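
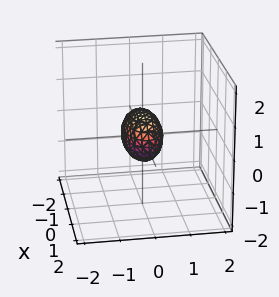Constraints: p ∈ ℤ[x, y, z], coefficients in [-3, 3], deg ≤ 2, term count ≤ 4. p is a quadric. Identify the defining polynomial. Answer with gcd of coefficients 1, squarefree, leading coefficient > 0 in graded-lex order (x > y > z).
x^2 + 3*y^2 + 2*z^2 - 1

1. The degree is 2 — a closed, bounded, convex surface; a quadric.
2. Symmetries: it's symmetric under z → −z, forcing even powers of z; mirror symmetry x ↦ −x ⇒ only even powers of x; it's symmetric under y → −y, forcing even powers of y.
3. From the axis intercepts and sections: the x-axis gridline crossings are at x ∈ {-1, 1}.
4. These observations pin down the coefficients.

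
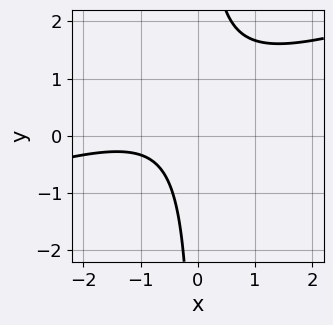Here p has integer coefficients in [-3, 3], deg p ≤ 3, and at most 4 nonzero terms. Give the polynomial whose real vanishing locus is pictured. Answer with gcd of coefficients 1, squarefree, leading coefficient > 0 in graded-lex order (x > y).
(a) Degree: a generic line meets the curve in up to 2 points, so deg p = 2.
(b) Observable constraints: no x-intercept at any integer in the box; the curve avoids every integer y-axis point in the box.
(c) Putting this together gives p.

x^2 - 3*x*y + 2*x + 2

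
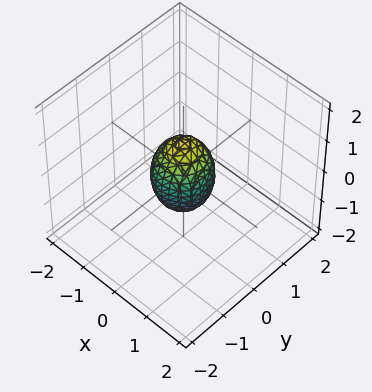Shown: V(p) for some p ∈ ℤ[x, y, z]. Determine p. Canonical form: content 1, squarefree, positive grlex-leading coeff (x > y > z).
2*x^2 + 2*y^2 + z^2 - 1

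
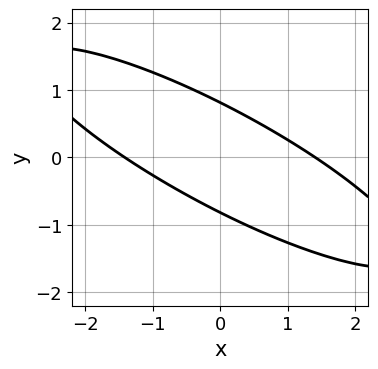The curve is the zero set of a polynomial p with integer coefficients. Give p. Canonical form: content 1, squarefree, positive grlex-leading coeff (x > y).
1. deg p = 2. No degree-1 curve has this shape.
2. The integer polynomial consistent with all of this is the stated p.

x^2 + 3*x*y + 3*y^2 - 2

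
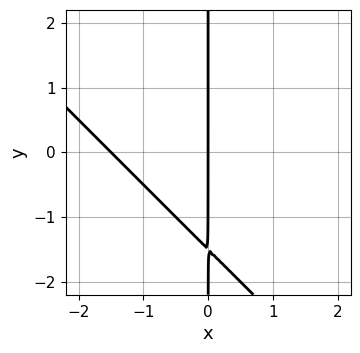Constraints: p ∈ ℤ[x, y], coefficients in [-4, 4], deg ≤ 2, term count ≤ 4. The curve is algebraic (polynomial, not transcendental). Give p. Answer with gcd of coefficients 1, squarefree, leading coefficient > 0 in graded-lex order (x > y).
(a) Degree: the shape is more complex than any degree-1 curve, so deg p = 2.
(b) Against the integer gridlines: every point of the y-axis in the box is on the curve; it meets the x-axis at x = 0 (among the integer gridlines).
(c) These observations pin down the coefficients.

2*x^2 + 2*x*y + 3*x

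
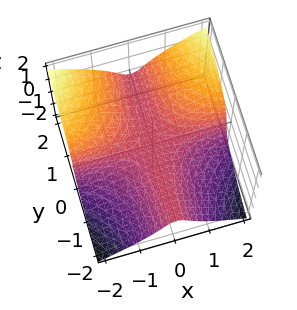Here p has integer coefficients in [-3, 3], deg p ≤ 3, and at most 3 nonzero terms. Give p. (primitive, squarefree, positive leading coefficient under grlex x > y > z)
First, deg p = 3.
Then, reading off the gridlines: every point of the x-axis in the box is on the surface; the visible y-axis segment lies entirely on the surface; it meets the z-axis at z = 0 (among the integer gridlines).
Finally, fitting integer coefficients to these (and the overall shape) gives p.

3*x^2*y - 3*z^3 - 2*z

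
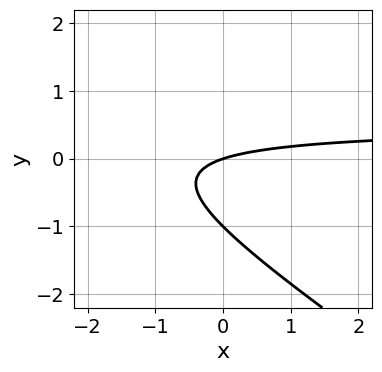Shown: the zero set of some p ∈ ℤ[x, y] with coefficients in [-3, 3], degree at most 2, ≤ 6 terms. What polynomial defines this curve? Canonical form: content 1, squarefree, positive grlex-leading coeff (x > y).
The degree is 2 — a generic line meets the curve in up to 2 points.
From the axis intercepts and sections: it crosses the x-axis at the gridline x = 0; among the integer gridlines, it crosses the y-axis at y ∈ {-1, 0}.
Solving for integer coefficients yields p as stated.

2*x*y + 3*y^2 - x + 3*y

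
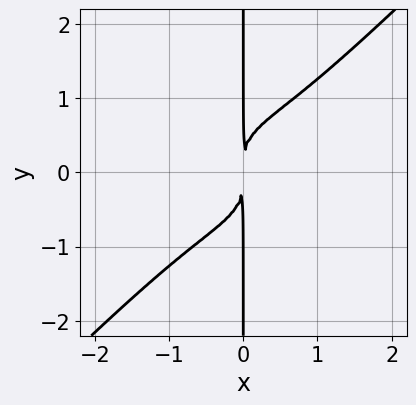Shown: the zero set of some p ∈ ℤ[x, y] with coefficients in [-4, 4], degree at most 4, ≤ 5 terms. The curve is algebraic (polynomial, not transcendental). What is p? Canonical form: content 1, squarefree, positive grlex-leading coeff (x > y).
x^4 - x*y^3 + x^2

First, degree: a generic line meets the curve in up to 4 points, so deg p = 4.
Next, from the visible intercepts: every point of the y-axis in the box is on the curve.
Finally, these observations pin down the coefficients.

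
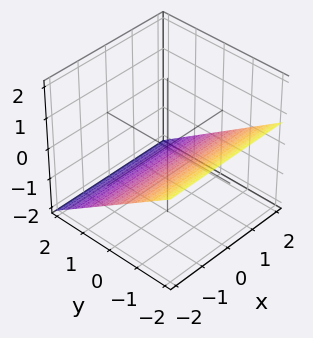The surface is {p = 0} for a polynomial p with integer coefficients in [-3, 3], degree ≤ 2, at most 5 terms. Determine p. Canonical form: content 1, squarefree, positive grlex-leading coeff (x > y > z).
(a) Degree: the surface is flat (a plane), so deg p = 1.
(b) Observable constraints: the surface avoids every integer x-axis point in the box; it crosses the y-axis at the gridline y = -1.
(c) Solving for integer coefficients yields p as stated.

2*y + 3*z + 2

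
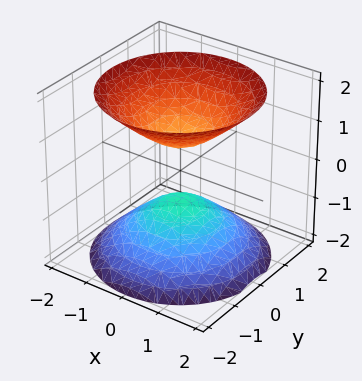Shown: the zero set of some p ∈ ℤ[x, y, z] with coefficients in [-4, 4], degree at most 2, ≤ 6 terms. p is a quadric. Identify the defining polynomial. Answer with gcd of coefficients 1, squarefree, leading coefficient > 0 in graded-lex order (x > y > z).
1. There are 2 components.
2. The degree is 2 — two sheets facing apart; a quadric.
3. By symmetry, the z-axis is an axis of rotation, so x and y enter only as x² + y²; it's symmetric under z → −z, forcing even powers of z.
4. From the visible intercepts: the surface avoids every integer y-axis point in the box; it misses every integer gridline on the x-axis.
5. These observations pin down the coefficients.

2*x^2 + 2*y^2 - 2*z^2 + 1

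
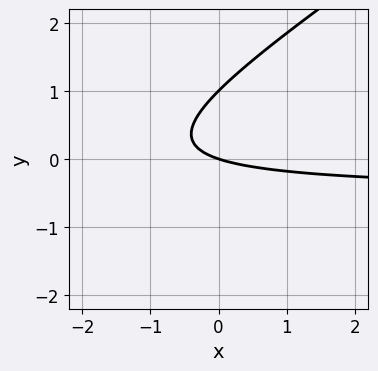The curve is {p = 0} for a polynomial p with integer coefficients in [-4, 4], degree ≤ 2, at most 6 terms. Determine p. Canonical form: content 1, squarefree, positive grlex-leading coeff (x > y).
2*x*y - 3*y^2 + x + 3*y

deg p = 2. A generic line meets the curve in up to 2 points.
From the visible intercepts: it crosses the x-axis at the gridline x = 0; the y-axis gridline crossings are at y ∈ {0, 1}.
These observations pin down the coefficients.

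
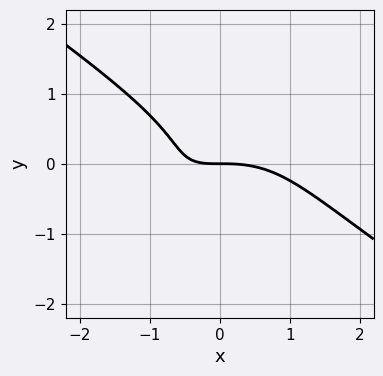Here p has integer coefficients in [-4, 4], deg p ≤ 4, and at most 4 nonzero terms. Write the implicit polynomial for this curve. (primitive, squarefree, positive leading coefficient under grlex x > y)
(a) Degree: the shape is more complex than any degree-2 curve, so deg p = 3.
(b) From the visible intercepts: it crosses the y-axis at the gridline y = 0; one x-axis crossing is at x = 0.
(c) Matching integer coefficients to the picture gives p.

x^3 + 3*y^3 + 2*x*y + 2*y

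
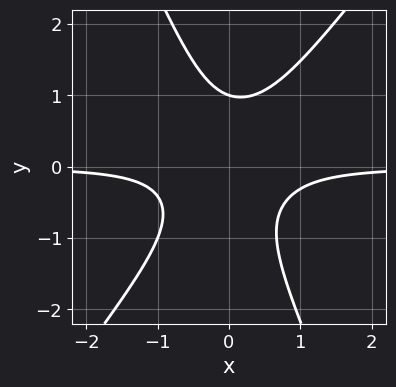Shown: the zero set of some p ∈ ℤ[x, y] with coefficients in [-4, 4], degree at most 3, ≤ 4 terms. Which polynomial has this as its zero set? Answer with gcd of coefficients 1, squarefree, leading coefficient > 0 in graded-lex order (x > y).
First, deg p = 3.
Next, observable constraints: it crosses the y-axis at the gridline y = 1; the curve avoids every integer x-axis point in the box.
Finally, the integer polynomial consistent with all of this is the stated p.

3*x^2*y - x*y^2 - y^3 + 1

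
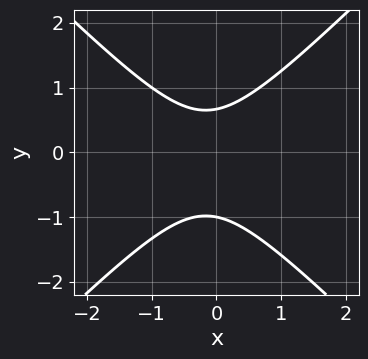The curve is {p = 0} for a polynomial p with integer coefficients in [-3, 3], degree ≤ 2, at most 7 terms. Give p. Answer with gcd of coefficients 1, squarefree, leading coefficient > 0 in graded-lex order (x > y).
Degree: no degree-1 curve has this shape, so deg p = 2.
From the visible intercepts: it misses every integer gridline on the x-axis; it meets the y-axis at y = -1 (among the integer gridlines).
Putting this together gives p.

3*x^2 - 3*y^2 + x - y + 2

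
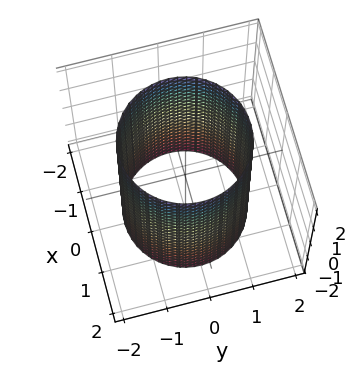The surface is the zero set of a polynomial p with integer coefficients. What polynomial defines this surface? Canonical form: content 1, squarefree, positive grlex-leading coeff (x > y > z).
(a) deg p = 2. Constant cross-section along one axis; a quadric.
(b) Symmetries: mirror symmetry z ↦ −z ⇒ only even powers of z; rotational symmetry about the z-axis ⇒ p depends on x, y only through x² + y².
(c) Against the integer gridlines: a circular section at z = 2 has radius between 1 and 2; no z-intercept at any integer in the box.
(d) Putting this together gives p.

x^2 + y^2 - 2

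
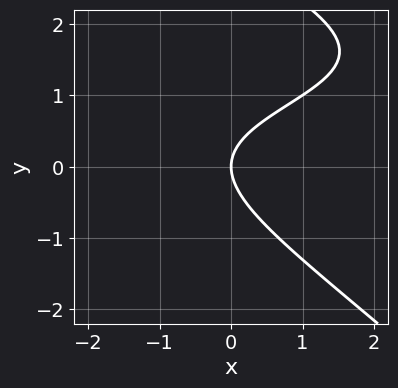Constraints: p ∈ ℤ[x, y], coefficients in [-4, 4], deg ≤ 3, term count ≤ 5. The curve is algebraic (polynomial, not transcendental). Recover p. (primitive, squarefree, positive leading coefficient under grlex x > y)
First, degree: a generic line meets the curve in up to 3 points, so deg p = 3.
Next, observable constraints: it crosses the x-axis at the gridline x = 0; it meets the y-axis at y = 0 (among the integer gridlines).
Finally, fitting integer coefficients to these (and the overall shape) gives p.

x*y^2 + y^3 - 2*x*y - 3*y^2 + 3*x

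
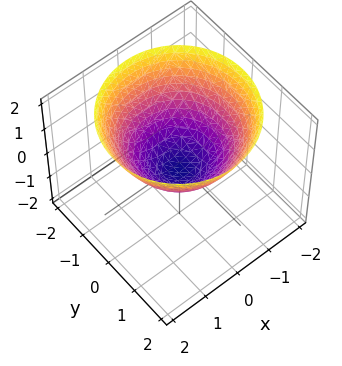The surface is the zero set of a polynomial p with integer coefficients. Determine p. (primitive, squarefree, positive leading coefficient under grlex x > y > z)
(a) Degree: the shape is more complex than any degree-1 surface, so deg p = 2.
(b) By symmetry, the z-axis is an axis of rotation, so x and y enter only as x² + y².
(c) Observable constraints: a circular section at z = 2 has radius between 1 and 2.
(d) The integer polynomial consistent with all of this is the stated p.

2*x^2 + 2*y^2 - 3*z - 1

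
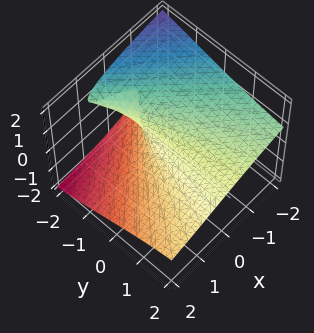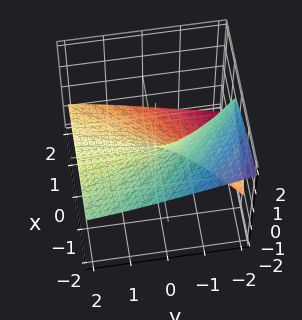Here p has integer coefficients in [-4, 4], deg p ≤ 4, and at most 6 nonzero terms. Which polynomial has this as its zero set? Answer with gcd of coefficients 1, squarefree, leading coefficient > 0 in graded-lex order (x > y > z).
Degree: no degree-2 surface has this shape, so deg p = 3.
Observable constraints: the visible y-axis segment lies entirely on the surface; one z-axis crossing is at z = 0.
Putting this together gives p.

2*z^3 + 3*y*z + z^2 + 3*x + 2*z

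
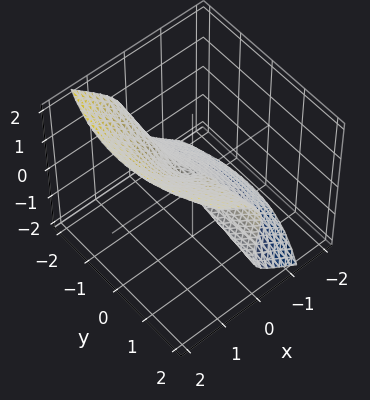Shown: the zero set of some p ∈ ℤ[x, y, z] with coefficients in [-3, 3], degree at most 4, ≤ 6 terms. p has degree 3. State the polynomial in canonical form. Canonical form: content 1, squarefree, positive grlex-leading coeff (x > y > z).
First, the degree is 3 — no degree-2 surface has this shape.
Next, checking where it meets the axes: it meets the z-axis at z = 0 (among the integer gridlines); the visible y-axis segment lies entirely on the surface; one x-axis crossing is at x = 0.
Finally, together with the visible shape, these determine p as stated.

3*x^3 + 2*x*y^2 - 2*z^3 + y*z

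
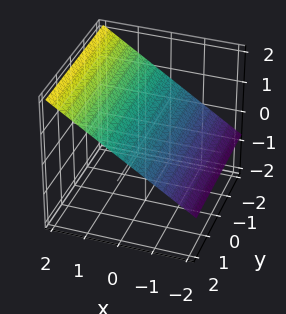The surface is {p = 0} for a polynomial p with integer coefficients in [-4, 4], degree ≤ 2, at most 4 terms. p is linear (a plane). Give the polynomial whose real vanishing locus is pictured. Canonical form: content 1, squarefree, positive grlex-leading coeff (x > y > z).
2*x - 3*z + 2

(a) The degree is 1 — the surface is flat (a plane).
(b) From the visible intercepts: it misses every integer gridline on the y-axis; it meets the x-axis at x = -1 (among the integer gridlines).
(c) Assembling these constraints gives the stated polynomial.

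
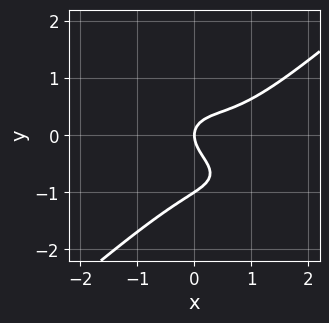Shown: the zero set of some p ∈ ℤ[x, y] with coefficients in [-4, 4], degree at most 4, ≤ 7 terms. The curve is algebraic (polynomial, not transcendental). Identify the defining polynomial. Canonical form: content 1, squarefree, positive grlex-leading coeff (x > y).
2*x^3 - 3*y^3 - 2*x^2 - 3*y^2 + 2*x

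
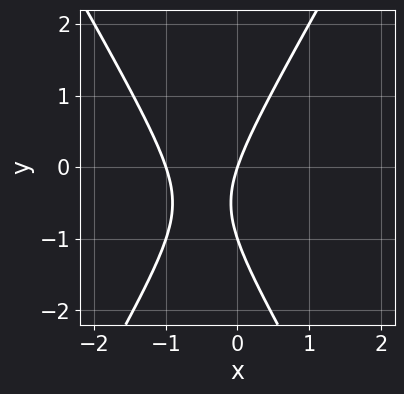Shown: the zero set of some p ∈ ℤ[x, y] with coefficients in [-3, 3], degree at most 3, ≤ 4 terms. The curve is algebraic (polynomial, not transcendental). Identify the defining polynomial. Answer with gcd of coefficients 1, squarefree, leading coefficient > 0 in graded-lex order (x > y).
3*x^2 - y^2 + 3*x - y

Degree: the shape is more complex than any degree-1 curve, so deg p = 2.
Checking where it meets the axes: the y-axis gridline crossings are at y ∈ {-1, 0}; among the integer gridlines, it crosses the x-axis at x ∈ {-1, 0}.
Putting this together gives p.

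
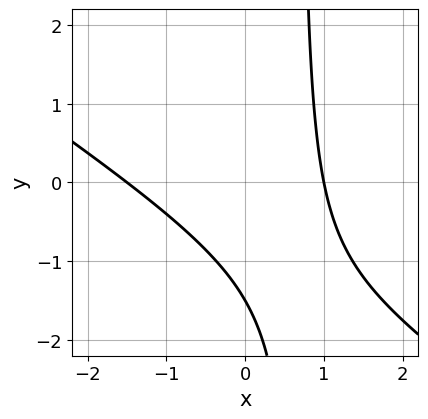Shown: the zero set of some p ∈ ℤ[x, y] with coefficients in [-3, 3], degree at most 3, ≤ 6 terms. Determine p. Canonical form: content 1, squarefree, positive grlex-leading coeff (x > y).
First, deg p = 2.
Next, from the visible intercepts: one x-axis crossing is at x = 1.
Finally, together with the visible shape, these determine p as stated.

2*x^2 + 3*x*y + x - 2*y - 3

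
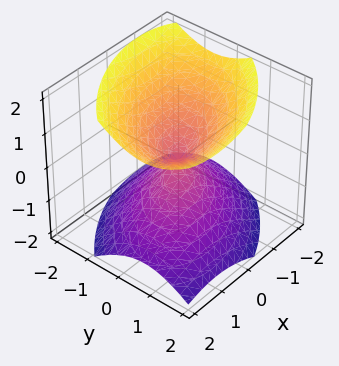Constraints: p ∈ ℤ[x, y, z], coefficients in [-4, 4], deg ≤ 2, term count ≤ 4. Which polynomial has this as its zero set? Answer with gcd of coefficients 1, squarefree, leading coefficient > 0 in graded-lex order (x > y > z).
(a) deg p = 2.
(b) Against the integer gridlines: it meets the x-axis at x = 0 (among the integer gridlines); it meets the z-axis at z = 0 (among the integer gridlines); it crosses the y-axis at the gridline y = 0.
(c) Assembling these constraints gives the stated polynomial.

2*x^2 - 2*x*y + 3*y^2 - 3*z^2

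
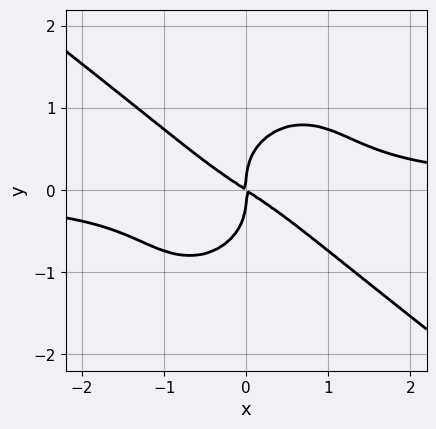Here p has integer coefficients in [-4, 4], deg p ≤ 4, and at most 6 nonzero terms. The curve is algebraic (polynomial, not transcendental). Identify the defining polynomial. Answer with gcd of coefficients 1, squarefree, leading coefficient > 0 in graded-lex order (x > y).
3*x^3*y + 2*x^2*y^2 + 3*y^4 - 2*x^2 - 3*x*y

First, degree: a generic line meets the curve in up to 4 points, so deg p = 4.
Then, against the integer gridlines: it crosses the x-axis at the gridline x = 0; it crosses the y-axis at the gridline y = 0.
Finally, fitting integer coefficients to these (and the overall shape) gives p.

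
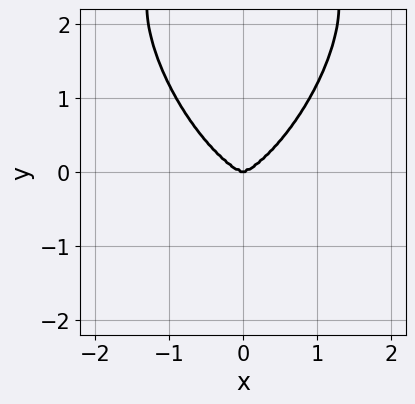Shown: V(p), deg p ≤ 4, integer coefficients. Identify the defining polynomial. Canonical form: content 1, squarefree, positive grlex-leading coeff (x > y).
3*x^4 + y^4 - 3*y^3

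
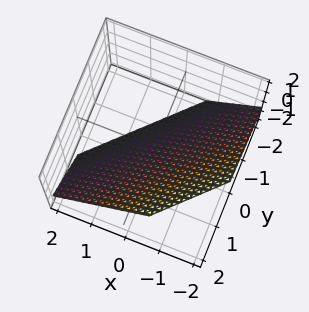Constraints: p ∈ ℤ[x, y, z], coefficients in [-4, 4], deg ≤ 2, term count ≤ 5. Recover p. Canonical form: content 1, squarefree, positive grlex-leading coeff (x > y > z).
3*x - 3*y + 3*z + 2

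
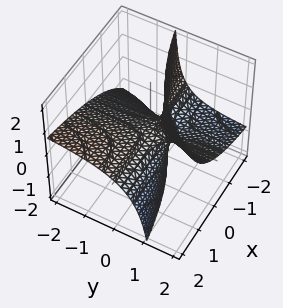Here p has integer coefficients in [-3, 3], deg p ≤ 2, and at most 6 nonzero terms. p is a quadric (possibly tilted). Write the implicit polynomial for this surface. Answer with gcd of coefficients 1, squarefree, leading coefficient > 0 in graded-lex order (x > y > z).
x*y + x*z - 2*y*z + z

1. Degree: the shape is more complex than any degree-1 surface, so deg p = 2.
2. From the visible intercepts: the visible y-axis segment lies entirely on the surface; it meets the z-axis at z = 0 (among the integer gridlines).
3. Solving for integer coefficients yields p as stated. Check: (-1, 0, 0) on the x-axis lies on the surface, and p(-1, 0, 0) = 0. ✓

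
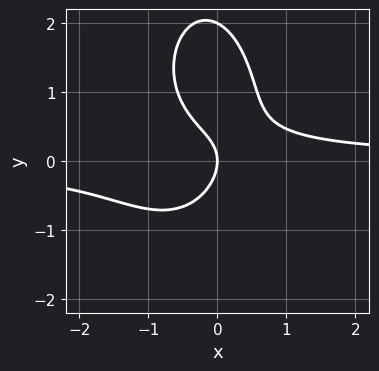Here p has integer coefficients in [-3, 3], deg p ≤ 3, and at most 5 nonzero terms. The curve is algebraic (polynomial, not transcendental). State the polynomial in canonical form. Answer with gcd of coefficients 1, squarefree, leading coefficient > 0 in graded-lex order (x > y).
First, deg p = 3.
Next, observable constraints: it crosses the x-axis at the gridline x = 0; among the integer gridlines, it crosses the y-axis at y ∈ {0, 2}.
Finally, solving for integer coefficients yields p as stated.

3*x^2*y + y^3 + 2*x*y - 2*y^2 - 2*x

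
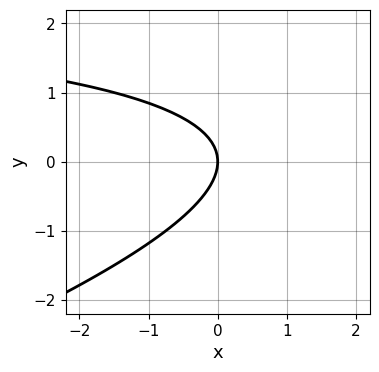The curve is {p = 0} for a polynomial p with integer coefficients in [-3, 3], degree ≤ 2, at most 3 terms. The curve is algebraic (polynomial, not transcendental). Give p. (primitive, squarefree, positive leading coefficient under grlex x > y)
x*y - 3*y^2 - 3*x

(a) The degree is 2 — no degree-1 curve has this shape.
(b) From the axis intercepts and sections: one x-axis crossing is at x = 0; it meets the y-axis at y = 0 (among the integer gridlines).
(c) The integer polynomial consistent with all of this is the stated p.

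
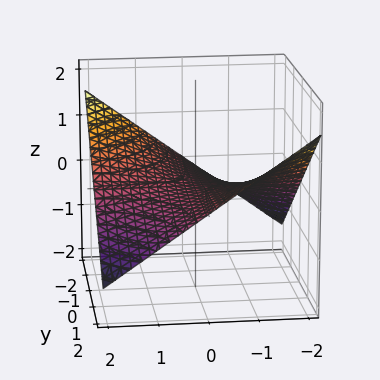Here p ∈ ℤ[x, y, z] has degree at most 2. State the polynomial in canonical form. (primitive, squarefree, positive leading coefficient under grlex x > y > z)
First, degree: a hyperbolic paraboloid; a quadric, so deg p = 2.
Next, reading off the gridlines: every point of the x-axis in the box is on the surface; every point of the y-axis in the box is on the surface; it meets the z-axis at z = 0 (among the integer gridlines).
Finally, these observations pin down the coefficients.

x*y + 3*z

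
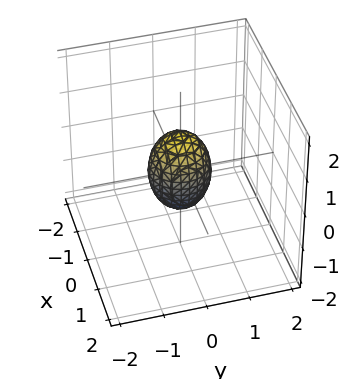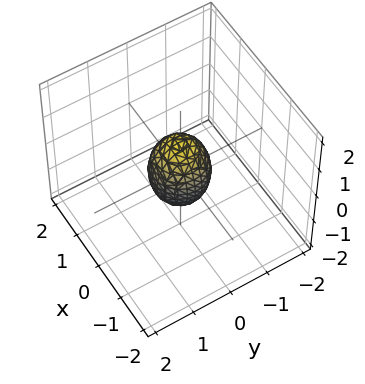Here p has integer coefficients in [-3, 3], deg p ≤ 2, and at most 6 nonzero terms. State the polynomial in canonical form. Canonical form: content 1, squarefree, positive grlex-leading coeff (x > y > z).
(a) Degree: a closed, bounded, convex surface; a quadric, so deg p = 2.
(b) Symmetries: it's symmetric under z → −z, forcing even powers of z; the z-axis is an axis of rotation, so x and y enter only as x² + y².
(c) Reading off the gridlines: among the integer gridlines, it crosses the z-axis at z ∈ {-1, 1}; a circular section at z = 0 has radius between 0 and 1.
(d) The integer polynomial consistent with all of this is the stated p.

2*x^2 + 2*y^2 + z^2 - 1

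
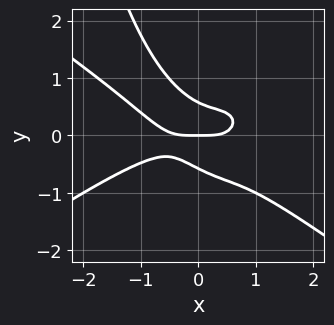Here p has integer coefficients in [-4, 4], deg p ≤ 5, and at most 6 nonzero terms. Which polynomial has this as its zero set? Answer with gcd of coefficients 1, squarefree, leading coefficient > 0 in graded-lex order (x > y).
1. deg p = 4.
2. Reading off the gridlines: one x-axis crossing is at x = 0; it crosses the y-axis at the gridline y = 0.
3. These observations pin down the coefficients.

x^4 - 2*x^2*y^2 + 3*x*y^2 + 3*y^3 - y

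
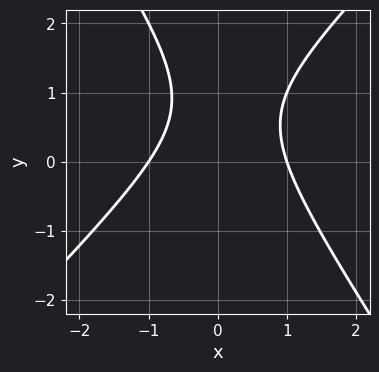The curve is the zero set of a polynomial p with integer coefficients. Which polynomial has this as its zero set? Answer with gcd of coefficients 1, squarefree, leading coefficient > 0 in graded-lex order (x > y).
1. Degree: no degree-1 curve has this shape, so deg p = 2.
2. Observable constraints: it misses every integer gridline on the y-axis; the x-axis gridline crossings are at x ∈ {-1, 1}.
3. Putting this together gives p.

3*x^2 - x*y - 2*y^2 + 3*y - 3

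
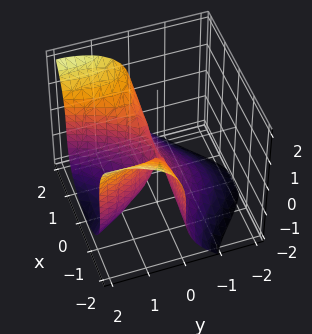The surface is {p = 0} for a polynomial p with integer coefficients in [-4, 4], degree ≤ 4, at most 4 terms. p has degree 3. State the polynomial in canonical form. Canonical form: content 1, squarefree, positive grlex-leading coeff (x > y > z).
1. The degree is 3 — no degree-2 surface has this shape.
2. Against the integer gridlines: the visible x-axis segment lies entirely on the surface; one y-axis crossing is at y = 0; it crosses the z-axis at the gridline z = 0.
3. Assembling these constraints gives the stated polynomial.

2*x^2*y - z^3 - 2*y^2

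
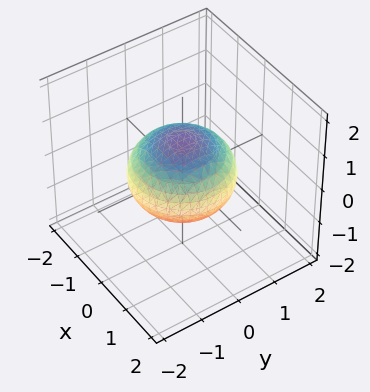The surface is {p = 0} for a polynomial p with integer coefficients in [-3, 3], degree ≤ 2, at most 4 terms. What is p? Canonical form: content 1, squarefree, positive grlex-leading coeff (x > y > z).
2*x^2 + 2*y^2 + 3*z^2 - 3

First, the degree is 2 — bounded and convex; a quadric.
Then, by symmetry, every cross-section ⟂ z is a circle, so x, y appear only via x² + y²; it's symmetric under z → −z, forcing even powers of z.
Next, against the integer gridlines: a circular section at z = 0 has radius between 1 and 2; the z-axis gridline crossings are at z ∈ {-1, 1}.
Finally, assembling these constraints gives the stated polynomial.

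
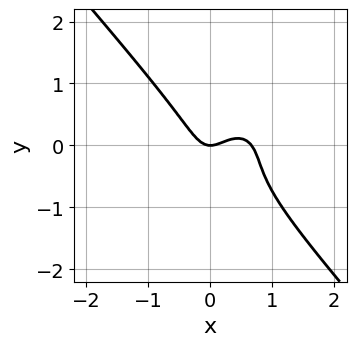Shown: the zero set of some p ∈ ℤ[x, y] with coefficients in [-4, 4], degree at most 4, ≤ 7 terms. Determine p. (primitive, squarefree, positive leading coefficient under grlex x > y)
First, deg p = 3. The shape is more complex than any degree-2 curve.
Then, observable constraints: one x-axis crossing is at x = 0; it meets the y-axis at y = 0 (among the integer gridlines).
Finally, fitting integer coefficients to these (and the overall shape) gives p.

3*x^3 + 2*y^3 - 2*x^2 + y^2 + y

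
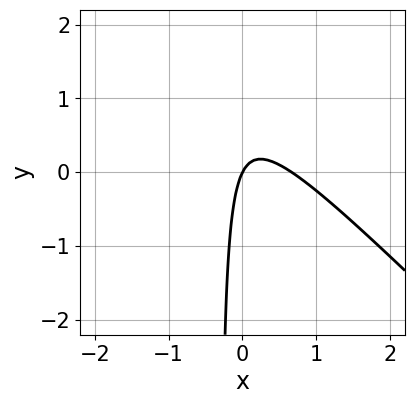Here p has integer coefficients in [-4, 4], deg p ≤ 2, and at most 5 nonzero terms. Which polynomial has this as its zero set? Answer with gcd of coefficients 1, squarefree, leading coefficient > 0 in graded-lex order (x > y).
3*x^2 + 3*x*y - 2*x + y

The degree is 2 — no degree-1 curve has this shape.
From the visible intercepts: it meets the x-axis at x = 0 (among the integer gridlines); it crosses the y-axis at the gridline y = 0.
Putting this together gives p.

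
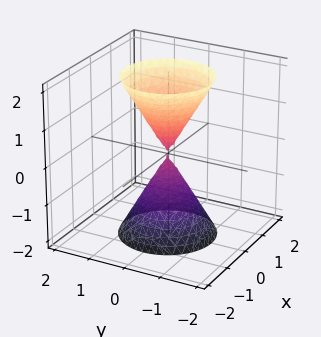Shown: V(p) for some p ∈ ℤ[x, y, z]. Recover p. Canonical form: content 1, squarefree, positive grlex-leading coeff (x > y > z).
First, there are 2 components.
Next, deg p = 2.
Next, symmetries: it's symmetric under z → −z, forcing even powers of z; rotational symmetry about the z-axis ⇒ p depends on x, y only through x² + y².
Next, checking where it meets the axes: it meets the x-axis at x = 0 (among the integer gridlines); it meets the y-axis at y = 0 (among the integer gridlines); a circular section at z = -2 has radius between 1 and 2.
Finally, these observations pin down the coefficients.

3*x^2 + 3*y^2 - z^2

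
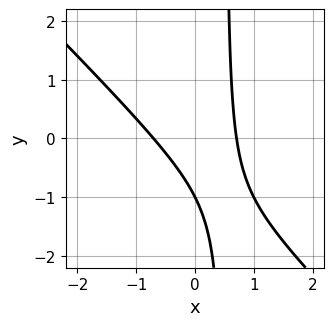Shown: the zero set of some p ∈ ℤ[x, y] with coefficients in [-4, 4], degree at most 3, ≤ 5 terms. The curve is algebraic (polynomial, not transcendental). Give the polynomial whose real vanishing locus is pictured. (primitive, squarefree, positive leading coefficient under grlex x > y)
2*x^2 + 2*x*y - y - 1

The degree is 2 — no degree-1 curve has this shape.
From the visible intercepts: it crosses the y-axis at the gridline y = -1.
The integer polynomial consistent with all of this is the stated p.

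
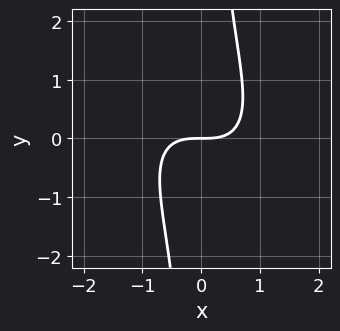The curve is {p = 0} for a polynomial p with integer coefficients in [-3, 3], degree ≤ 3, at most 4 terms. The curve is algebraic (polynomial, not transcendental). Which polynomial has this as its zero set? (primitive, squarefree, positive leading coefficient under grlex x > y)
2*x^3 + 2*x^2*y + 2*x*y^2 - 3*y

1. deg p = 3. No degree-2 curve has this shape.
2. From the axis intercepts and sections: it crosses the y-axis at the gridline y = 0; one x-axis crossing is at x = 0.
3. The integer polynomial consistent with all of this is the stated p.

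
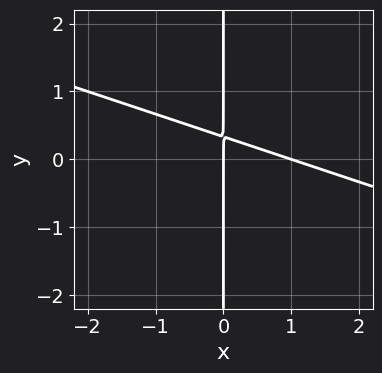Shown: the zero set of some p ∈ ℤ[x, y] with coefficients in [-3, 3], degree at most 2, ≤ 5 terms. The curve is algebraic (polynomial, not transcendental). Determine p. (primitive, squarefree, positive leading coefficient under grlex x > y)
x^2 + 3*x*y - x

(a) deg p = 2. The shape is more complex than any degree-1 curve.
(b) Against the integer gridlines: among the integer gridlines, it crosses the x-axis at x ∈ {0, 1}; every point of the y-axis in the box is on the curve.
(c) Putting this together gives p.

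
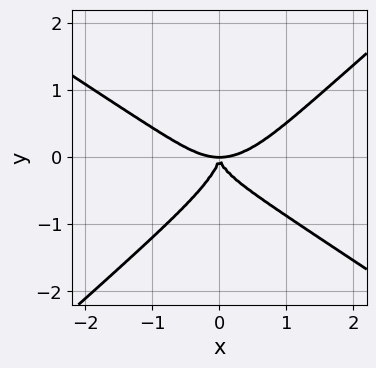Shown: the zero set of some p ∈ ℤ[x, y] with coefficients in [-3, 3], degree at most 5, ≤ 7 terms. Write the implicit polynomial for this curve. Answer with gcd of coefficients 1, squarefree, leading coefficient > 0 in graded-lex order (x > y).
First, the degree is 4 — a generic line meets the curve in up to 4 points.
Next, from the axis intercepts and sections: it meets the x-axis at x = 0 (among the integer gridlines); it crosses the y-axis at the gridline y = 0.
Finally, assembling these constraints gives the stated polynomial.

2*x^4 - 2*x^2*y^2 + 2*x*y^3 - 3*y^4 - 3*x^2*y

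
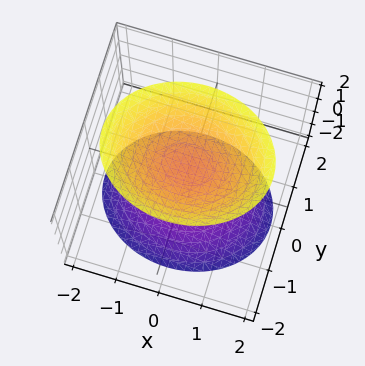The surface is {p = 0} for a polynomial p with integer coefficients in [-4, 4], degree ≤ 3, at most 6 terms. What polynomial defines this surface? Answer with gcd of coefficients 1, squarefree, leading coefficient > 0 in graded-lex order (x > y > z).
2*x^2 + 3*y^2 - 2*z^2 + 2

The picture has 2 separate pieces. They look like related sheets of one shape, so recover p as a whole.
deg p = 2. Two separate bowl-shaped sheets opening away from each other; a quadric.
Symmetries: the x ↦ −x reflection is a symmetry, so x appears only in even powers; it's symmetric under y → −y, forcing even powers of y; it's symmetric under z → −z, forcing even powers of z.
From the visible intercepts: the z-axis gridline crossings are at z ∈ {-1, 1}; no y-intercept at any integer in the box; no x-intercept at any integer in the box.
Fitting integer coefficients to these (and the overall shape) gives p.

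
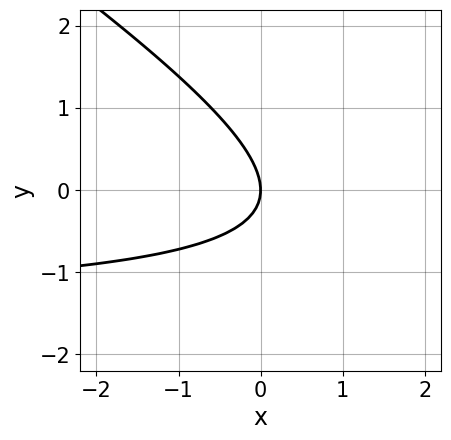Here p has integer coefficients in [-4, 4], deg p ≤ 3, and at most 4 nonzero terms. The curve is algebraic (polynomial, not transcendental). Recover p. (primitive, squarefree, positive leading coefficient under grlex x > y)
2*x*y + 3*y^2 + 3*x

First, degree: a generic line meets the curve in up to 2 points, so deg p = 2.
Then, from the visible intercepts: it crosses the x-axis at the gridline x = 0; it crosses the y-axis at the gridline y = 0.
Finally, putting this together gives p.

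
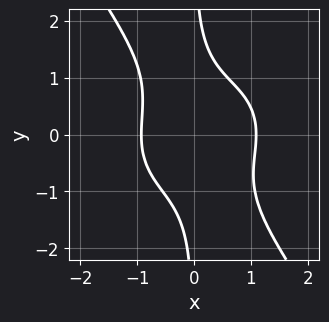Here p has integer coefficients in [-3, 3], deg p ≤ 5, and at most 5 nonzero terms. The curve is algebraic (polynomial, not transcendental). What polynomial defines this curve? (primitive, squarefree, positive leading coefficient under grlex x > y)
First, the degree is 4 — no degree-3 curve has this shape.
Next, from the visible intercepts: the curve avoids every integer y-axis point in the box.
Finally, together with the visible shape, these determine p as stated.

3*x^4 + 3*x^2*y^2 + 3*x*y^3 - x^3 - 3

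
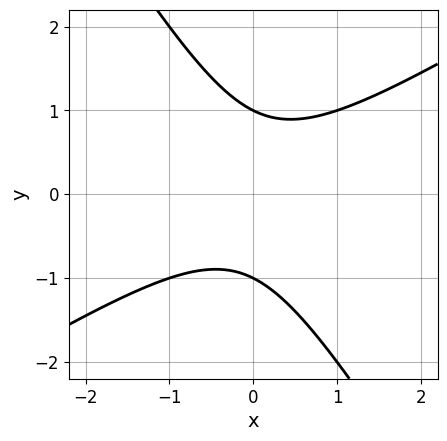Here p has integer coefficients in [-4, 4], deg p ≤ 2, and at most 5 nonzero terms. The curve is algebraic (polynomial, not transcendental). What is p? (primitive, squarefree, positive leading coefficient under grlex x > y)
x^2 - x*y - y^2 + 1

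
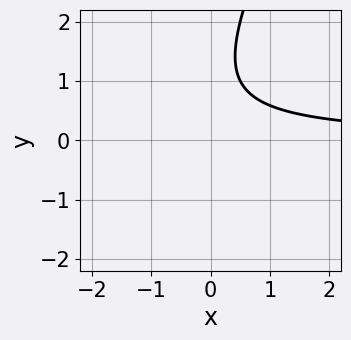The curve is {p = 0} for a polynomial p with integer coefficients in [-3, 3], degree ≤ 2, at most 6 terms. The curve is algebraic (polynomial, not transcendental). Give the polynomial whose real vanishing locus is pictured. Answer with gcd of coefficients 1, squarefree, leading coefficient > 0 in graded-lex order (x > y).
2*x*y - y^2 + 2*y - 2

(a) The degree is 2 — no degree-1 curve has this shape.
(b) Observable constraints: it misses every integer gridline on the y-axis; no x-intercept at any integer in the box.
(c) These observations pin down the coefficients.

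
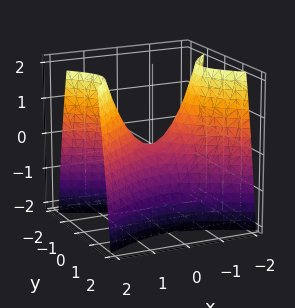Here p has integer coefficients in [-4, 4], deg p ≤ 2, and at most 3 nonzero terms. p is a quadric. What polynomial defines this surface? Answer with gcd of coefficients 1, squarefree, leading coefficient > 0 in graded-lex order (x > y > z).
x^2 - 2*y^2 - z

First, deg p = 2. A hyperbolic paraboloid; a quadric.
Next, symmetries: mirror symmetry x ↦ −x ⇒ only even powers of x; it's symmetric under y → −y, forcing even powers of y.
Next, checking where it meets the axes: one z-axis crossing is at z = 0; one x-axis crossing is at x = 0; it crosses the y-axis at the gridline y = 0.
Finally, solving for integer coefficients yields p as stated.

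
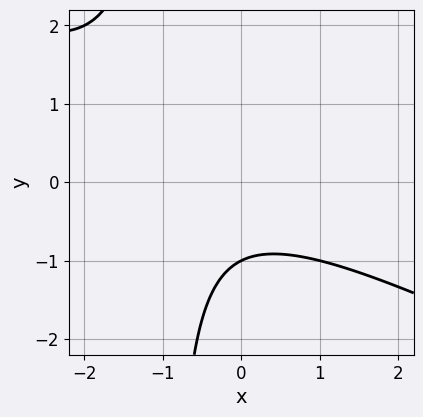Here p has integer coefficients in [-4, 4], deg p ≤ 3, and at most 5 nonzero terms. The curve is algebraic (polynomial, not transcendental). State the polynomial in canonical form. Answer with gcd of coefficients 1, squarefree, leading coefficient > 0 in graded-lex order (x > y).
x^2 + 2*x*y + x + 2*y + 2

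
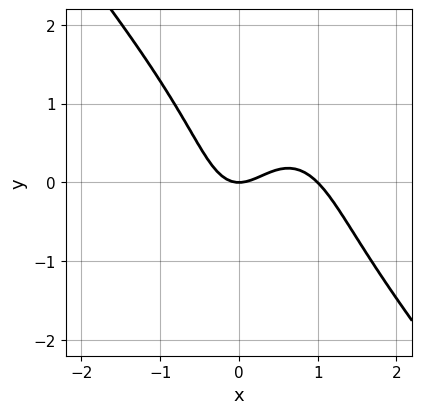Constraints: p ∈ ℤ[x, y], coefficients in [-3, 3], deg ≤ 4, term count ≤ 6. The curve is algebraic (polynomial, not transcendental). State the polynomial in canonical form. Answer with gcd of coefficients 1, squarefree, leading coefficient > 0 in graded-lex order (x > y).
deg p = 3. A generic line meets the curve in up to 3 points.
Against the integer gridlines: one y-axis crossing is at y = 0; among the integer gridlines, it crosses the x-axis at x ∈ {0, 1}.
Assembling these constraints gives the stated polynomial.

3*x^3 + x^2*y + y^3 - 3*x^2 + 2*y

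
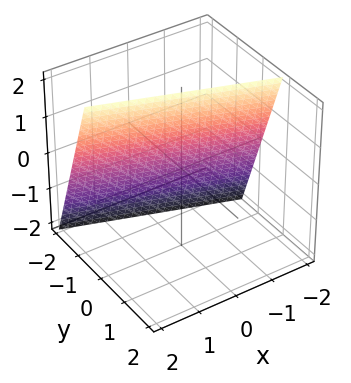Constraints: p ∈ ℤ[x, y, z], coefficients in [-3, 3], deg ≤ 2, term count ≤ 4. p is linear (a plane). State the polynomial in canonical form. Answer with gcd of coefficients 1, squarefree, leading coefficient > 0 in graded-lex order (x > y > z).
x + 3*y - z + 2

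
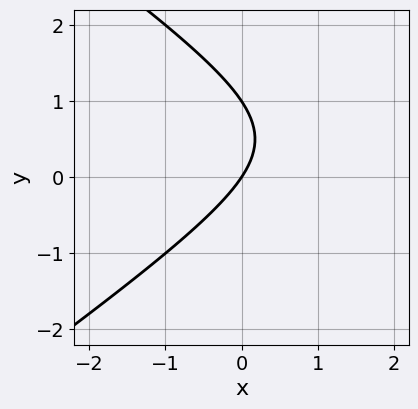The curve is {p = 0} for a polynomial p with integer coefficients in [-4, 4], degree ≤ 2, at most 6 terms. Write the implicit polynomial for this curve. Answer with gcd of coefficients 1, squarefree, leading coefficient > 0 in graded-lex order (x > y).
x^2 - 2*y^2 - 3*x + 2*y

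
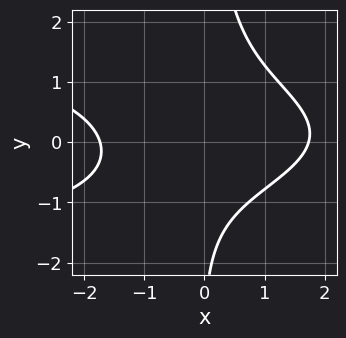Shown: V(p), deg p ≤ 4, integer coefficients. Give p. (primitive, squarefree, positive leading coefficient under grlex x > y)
Degree: the shape is more complex than any degree-2 curve, so deg p = 3.
Checking where it meets the axes: it misses every integer gridline on the y-axis.
Fitting integer coefficients to these (and the overall shape) gives p.

2*x*y^2 + x^2 - y - 3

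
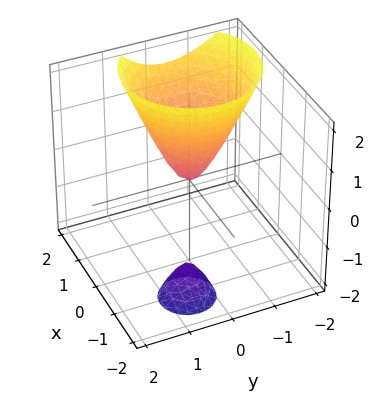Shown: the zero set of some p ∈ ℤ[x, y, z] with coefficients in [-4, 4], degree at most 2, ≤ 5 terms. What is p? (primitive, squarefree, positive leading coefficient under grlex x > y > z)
First, I count 2 distinct pieces. They look like related sheets of one shape, so recover p as a whole.
Then, degree: a generic line meets the surface in up to 2 points, so deg p = 2.
Then, reading off the gridlines: one z-axis crossing is at z = 0; one x-axis crossing is at x = 0; it crosses the y-axis at the gridline y = 0.
Finally, matching integer coefficients to the picture gives p.

2*x^2 - 2*x*z + 2*y^2 + y*z - z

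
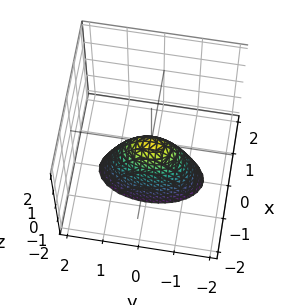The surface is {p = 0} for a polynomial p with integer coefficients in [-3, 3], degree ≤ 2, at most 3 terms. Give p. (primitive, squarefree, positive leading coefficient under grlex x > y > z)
3*x^2 + y^2 + z

deg p = 2.
Symmetries: mirror symmetry x ↦ −x ⇒ only even powers of x; the y ↦ −y reflection is a symmetry, so y appears only in even powers.
From the visible intercepts: one x-axis crossing is at x = 0; one y-axis crossing is at y = 0.
Together with the visible shape, these determine p as stated.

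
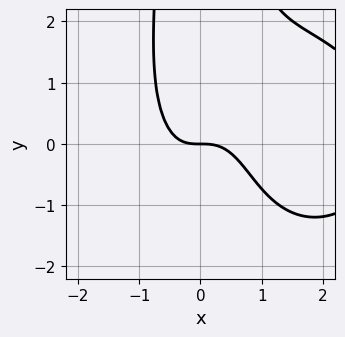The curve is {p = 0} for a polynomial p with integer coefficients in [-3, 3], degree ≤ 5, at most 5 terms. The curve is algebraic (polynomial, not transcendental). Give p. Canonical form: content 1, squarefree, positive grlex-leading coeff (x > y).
x^4 + x^2*y^2 - 3*x^3 - 2*y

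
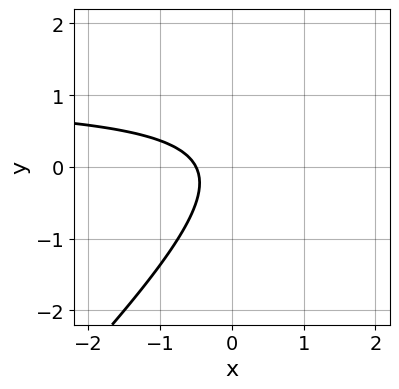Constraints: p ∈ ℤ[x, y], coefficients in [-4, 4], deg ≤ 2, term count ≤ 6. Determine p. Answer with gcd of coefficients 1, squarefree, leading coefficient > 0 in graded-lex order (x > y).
2*x*y - 2*y^2 - 2*x - 1

(a) deg p = 2.
(b) Against the integer gridlines: no y-intercept at any integer in the box.
(c) Solving for integer coefficients yields p as stated.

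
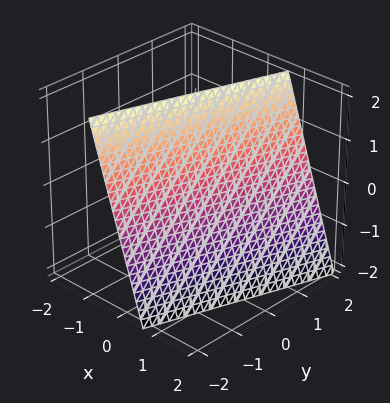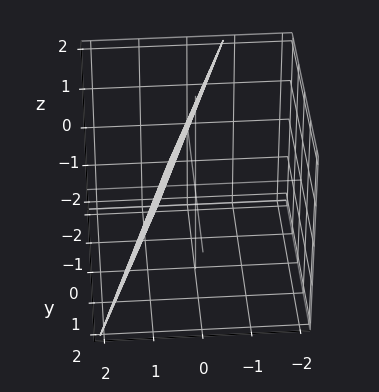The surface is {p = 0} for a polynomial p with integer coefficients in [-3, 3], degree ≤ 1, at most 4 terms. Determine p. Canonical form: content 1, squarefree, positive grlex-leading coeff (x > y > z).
3*x - y + z - 2

The degree is 1 — every cross-section is a straight line — this is a plane.
From the axis intercepts and sections: one z-axis crossing is at z = 2; it meets the y-axis at y = -2 (among the integer gridlines).
Matching integer coefficients to the picture gives p.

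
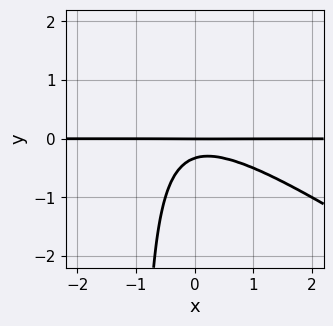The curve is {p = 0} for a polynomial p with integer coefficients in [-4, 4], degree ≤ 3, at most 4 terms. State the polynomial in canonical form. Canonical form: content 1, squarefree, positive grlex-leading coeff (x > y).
2*x^2*y + 3*x*y^2 + 3*y^2 + y

1. Degree: a generic line meets the curve in up to 3 points, so deg p = 3.
2. From the visible intercepts: the visible x-axis segment lies entirely on the curve; one y-axis crossing is at y = 0.
3. Assembling these constraints gives the stated polynomial.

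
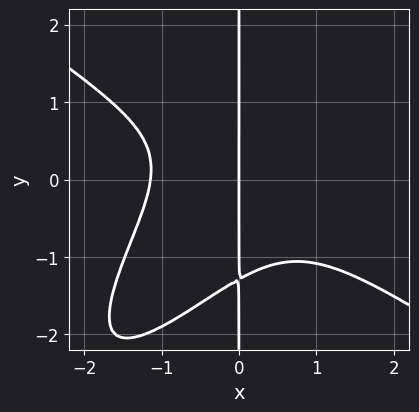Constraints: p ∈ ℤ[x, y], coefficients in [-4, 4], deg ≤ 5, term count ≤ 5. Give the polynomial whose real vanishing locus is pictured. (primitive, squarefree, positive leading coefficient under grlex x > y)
2*x^4 - 3*x^2*y^2 + 2*x*y^3 - x*y + 3*x

The degree is 4 — no degree-3 curve has this shape.
Observable constraints: every point of the y-axis in the box is on the curve; one x-axis crossing is at x = 0.
Solving for integer coefficients yields p as stated.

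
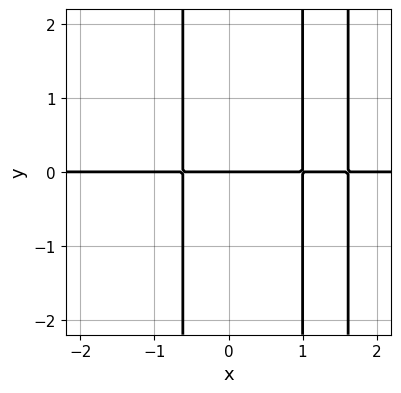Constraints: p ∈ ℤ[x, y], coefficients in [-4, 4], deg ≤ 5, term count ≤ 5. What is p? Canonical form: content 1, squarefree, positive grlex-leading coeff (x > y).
First, deg p = 4. A generic line meets the curve in up to 4 points.
Then, from the axis intercepts and sections: it crosses the y-axis at the gridline y = 0; every point of the x-axis in the box is on the curve.
Finally, fitting integer coefficients to these (and the overall shape) gives p.

x^3*y - 2*x^2*y + y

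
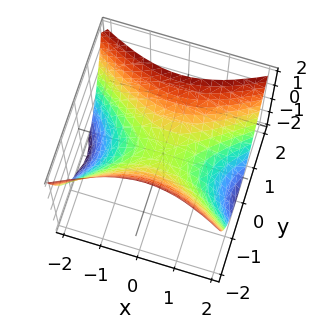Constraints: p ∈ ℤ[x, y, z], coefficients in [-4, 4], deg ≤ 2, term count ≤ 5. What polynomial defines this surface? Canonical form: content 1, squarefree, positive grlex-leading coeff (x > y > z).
x^2 - 2*y^2 + 2*z

First, degree: a saddle surface; a quadric, so deg p = 2.
Then, symmetries: it's symmetric under y → −y, forcing even powers of y; mirror symmetry x ↦ −x ⇒ only even powers of x.
Then, from the visible intercepts: one z-axis crossing is at z = 0; it crosses the y-axis at the gridline y = 0; it meets the x-axis at x = 0 (among the integer gridlines).
Finally, assembling these constraints gives the stated polynomial.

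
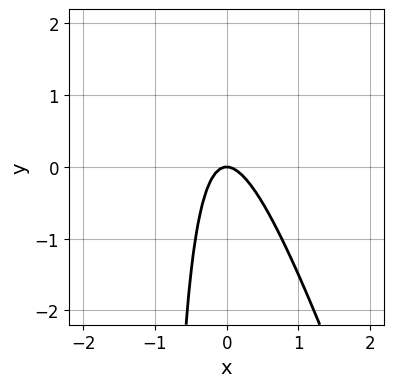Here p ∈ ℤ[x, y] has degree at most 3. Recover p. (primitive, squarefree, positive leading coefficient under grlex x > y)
The degree is 2 — no degree-1 curve has this shape.
Against the integer gridlines: it crosses the y-axis at the gridline y = 0; it crosses the x-axis at the gridline x = 0.
Together with the visible shape, these determine p as stated.

3*x^2 + x*y + y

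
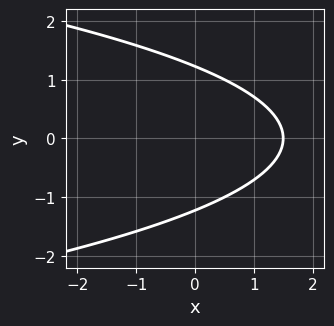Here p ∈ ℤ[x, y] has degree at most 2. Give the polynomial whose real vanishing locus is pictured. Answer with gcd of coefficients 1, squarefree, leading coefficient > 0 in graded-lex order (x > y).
2*y^2 + 2*x - 3

(a) deg p = 2. No degree-1 curve has this shape.
(b) Symmetries: the y ↦ −y reflection is a symmetry, so y appears only in even powers.
(c) Fitting integer coefficients to these (and the overall shape) gives p.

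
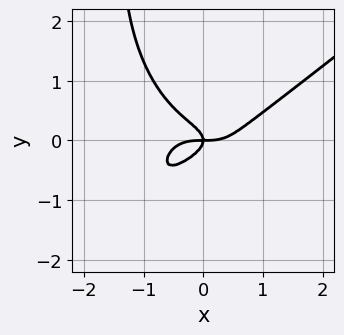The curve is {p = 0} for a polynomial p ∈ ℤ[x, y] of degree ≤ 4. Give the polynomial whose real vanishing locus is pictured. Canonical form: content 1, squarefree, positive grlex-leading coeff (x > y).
x^4 - 2*x*y^3 - 3*y^3 - x*y

(a) The degree is 4 — the shape is more complex than any degree-3 curve.
(b) From the visible intercepts: it meets the x-axis at x = 0 (among the integer gridlines); it crosses the y-axis at the gridline y = 0.
(c) Together with the visible shape, these determine p as stated.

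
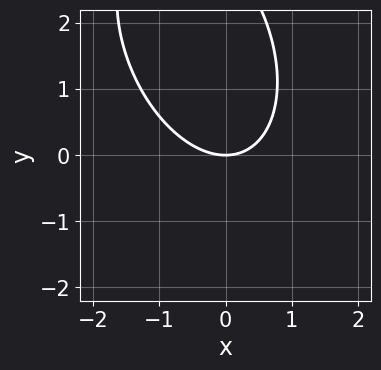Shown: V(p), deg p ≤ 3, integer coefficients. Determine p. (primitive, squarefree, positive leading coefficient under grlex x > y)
First, the degree is 2 — a generic line meets the curve in up to 2 points.
Then, against the integer gridlines: one y-axis crossing is at y = 0; it meets the x-axis at x = 0 (among the integer gridlines).
Finally, together with the visible shape, these determine p as stated.

2*x^2 + x*y + y^2 - 3*y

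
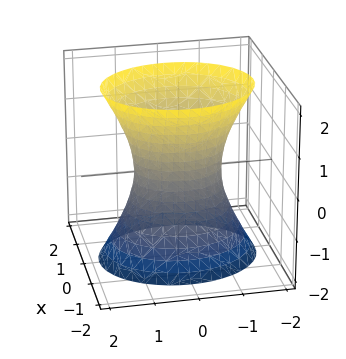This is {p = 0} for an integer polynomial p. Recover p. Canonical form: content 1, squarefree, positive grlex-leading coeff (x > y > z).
1. Degree: an hourglass — one-sheet hyperboloid; a quadric, so deg p = 2.
2. Symmetries: the y ↦ −y reflection is a symmetry, so y appears only in even powers; the x ↦ −x reflection is a symmetry, so x appears only in even powers; mirror symmetry z ↦ −z ⇒ only even powers of z.
3. Checking where it meets the axes: among the integer gridlines, it crosses the y-axis at y ∈ {-1, 1}; it misses every integer gridline on the z-axis.
4. Putting this together gives p.

3*x^2 + 2*y^2 - z^2 - 2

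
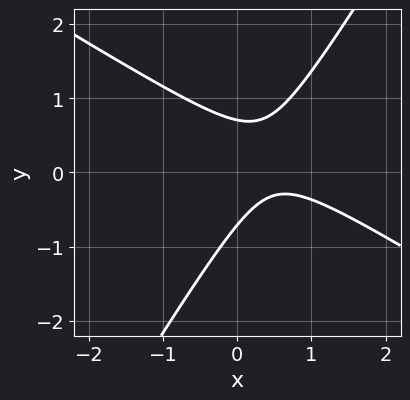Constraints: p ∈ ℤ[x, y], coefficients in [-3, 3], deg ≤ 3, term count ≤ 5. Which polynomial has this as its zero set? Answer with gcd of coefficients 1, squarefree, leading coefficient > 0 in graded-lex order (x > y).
Degree: a generic line meets the curve in up to 2 points, so deg p = 2.
Against the integer gridlines: it misses every integer gridline on the x-axis.
Solving for integer coefficients yields p as stated.

2*x^2 + 2*x*y - 2*y^2 - 2*x + 1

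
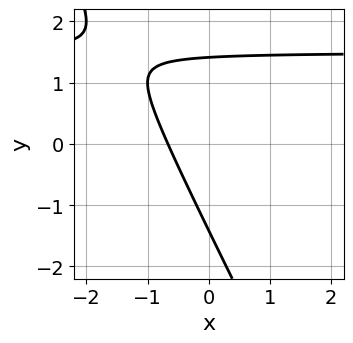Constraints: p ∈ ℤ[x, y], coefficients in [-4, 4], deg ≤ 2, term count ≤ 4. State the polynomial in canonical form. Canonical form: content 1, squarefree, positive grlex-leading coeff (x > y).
1. deg p = 2. A generic line meets the curve in up to 2 points.
2. Solving for integer coefficients yields p as stated.

2*x*y + y^2 - 3*x - 2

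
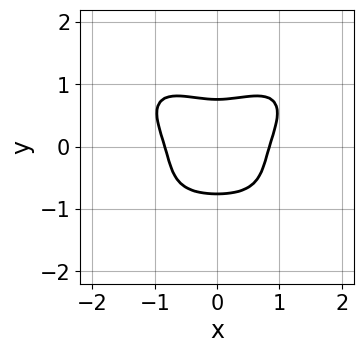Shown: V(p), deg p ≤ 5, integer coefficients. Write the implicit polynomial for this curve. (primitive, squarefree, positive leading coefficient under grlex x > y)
(a) The degree is 4 — a generic line meets the curve in up to 4 points.
(b) Symmetries: it's symmetric under x → −x, forcing even powers of x.
(c) These observations pin down the coefficients.

2*x^4 + 3*y^4 - 2*x^2*y - 1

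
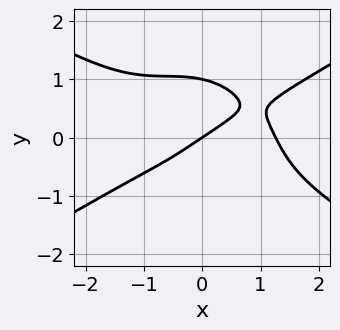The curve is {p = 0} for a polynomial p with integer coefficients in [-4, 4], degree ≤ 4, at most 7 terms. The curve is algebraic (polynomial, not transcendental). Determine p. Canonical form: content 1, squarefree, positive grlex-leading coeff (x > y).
x^4 - 2*x^2*y^2 - 3*y^4 - 2*x + 3*y

First, deg p = 4. A generic line meets the curve in up to 4 points.
Next, from the axis intercepts and sections: it meets the x-axis at x = 0 (among the integer gridlines); the y-axis gridline crossings are at y ∈ {0, 1}.
Finally, solving for integer coefficients yields p as stated.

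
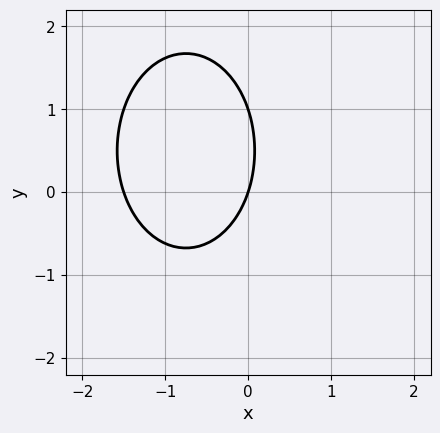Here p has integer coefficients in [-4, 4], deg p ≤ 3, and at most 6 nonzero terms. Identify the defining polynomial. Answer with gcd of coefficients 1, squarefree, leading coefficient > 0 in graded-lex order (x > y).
First, degree: no degree-1 curve has this shape, so deg p = 2.
Then, from the visible intercepts: the y-axis gridline crossings are at y ∈ {0, 1}; one x-axis crossing is at x = 0.
Finally, these observations pin down the coefficients.

2*x^2 + y^2 + 3*x - y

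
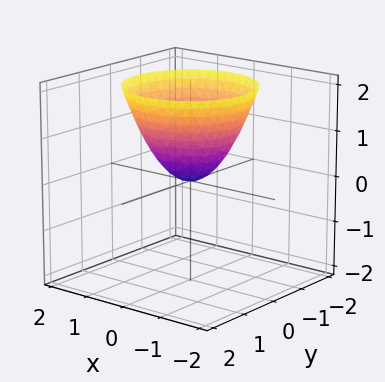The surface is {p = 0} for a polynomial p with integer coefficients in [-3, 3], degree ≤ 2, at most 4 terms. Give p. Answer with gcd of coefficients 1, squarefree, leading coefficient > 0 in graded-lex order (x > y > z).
x^2 + y^2 - z

First, degree: a single bowl opening along one axis; a quadric, so deg p = 2.
Next, by symmetry, the z-axis is an axis of rotation, so x and y enter only as x² + y².
Then, from the axis intercepts and sections: it crosses the x-axis at the gridline x = 0; a circular section at z = 2 has radius between 1 and 2; it crosses the y-axis at the gridline y = 0; one z-axis crossing is at z = 0.
Finally, together with the visible shape, these determine p as stated.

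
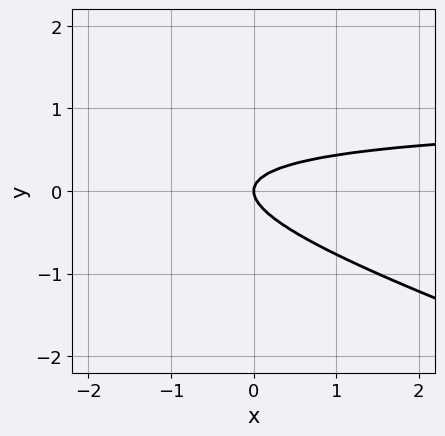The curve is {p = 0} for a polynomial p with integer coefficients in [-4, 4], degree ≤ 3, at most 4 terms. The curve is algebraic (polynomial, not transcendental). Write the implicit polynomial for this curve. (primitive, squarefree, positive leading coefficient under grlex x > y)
x*y + 3*y^2 - x

1. Degree: the shape is more complex than any degree-1 curve, so deg p = 2.
2. Against the integer gridlines: it meets the y-axis at y = 0 (among the integer gridlines); it crosses the x-axis at the gridline x = 0.
3. Matching integer coefficients to the picture gives p.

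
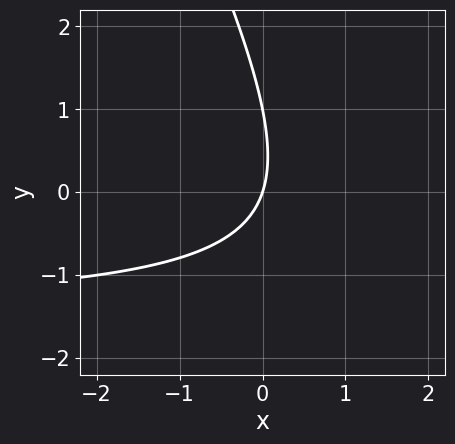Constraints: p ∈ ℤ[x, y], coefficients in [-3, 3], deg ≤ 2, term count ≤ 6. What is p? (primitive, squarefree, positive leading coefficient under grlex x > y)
Degree: no degree-1 curve has this shape, so deg p = 2.
From the axis intercepts and sections: it crosses the x-axis at the gridline x = 0; among the integer gridlines, it crosses the y-axis at y ∈ {0, 1}.
Together with the visible shape, these determine p as stated.

2*x*y + y^2 + 3*x - y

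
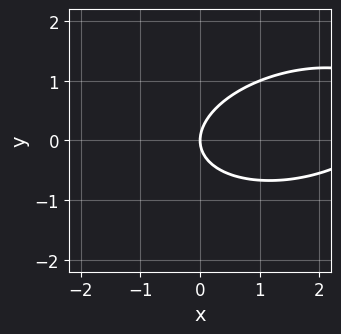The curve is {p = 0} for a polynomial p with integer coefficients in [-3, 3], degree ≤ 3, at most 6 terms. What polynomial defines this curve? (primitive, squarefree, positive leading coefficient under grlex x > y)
x^2 - x*y + 3*y^2 - 3*x

First, deg p = 2. A generic line meets the curve in up to 2 points.
Then, reading off the gridlines: it crosses the y-axis at the gridline y = 0; one x-axis crossing is at x = 0.
Finally, putting this together gives p.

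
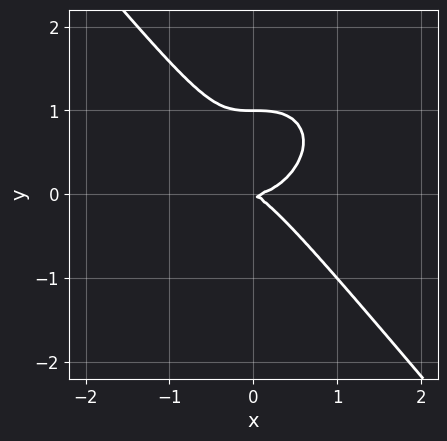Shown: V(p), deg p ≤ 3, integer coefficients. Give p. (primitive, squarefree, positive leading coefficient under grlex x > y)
1. The degree is 3 — a generic line meets the curve in up to 3 points.
2. Reading off the gridlines: it crosses the x-axis at the gridline x = 0; among the integer gridlines, it crosses the y-axis at y ∈ {0, 1}.
3. Fitting integer coefficients to these (and the overall shape) gives p.

2*x^3 + x*y^2 + 2*y^3 - x*y - 2*y^2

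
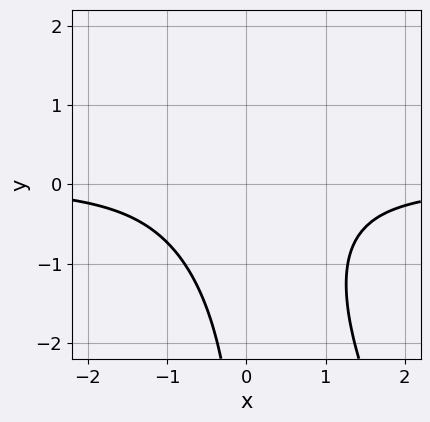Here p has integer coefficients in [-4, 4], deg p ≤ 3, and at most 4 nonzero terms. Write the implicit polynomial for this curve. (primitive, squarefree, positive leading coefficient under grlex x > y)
2*x^2*y + x*y^2 + 2

Degree: a generic line meets the curve in up to 3 points, so deg p = 3.
Reading off the gridlines: the curve avoids every integer x-axis point in the box; the curve avoids every integer y-axis point in the box.
Fitting integer coefficients to these (and the overall shape) gives p.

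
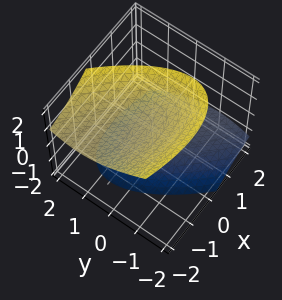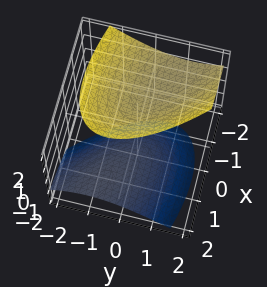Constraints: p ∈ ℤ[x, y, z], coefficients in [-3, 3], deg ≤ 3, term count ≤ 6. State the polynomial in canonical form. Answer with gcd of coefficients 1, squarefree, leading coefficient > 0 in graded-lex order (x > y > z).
1. I count 2 distinct pieces.
2. The degree is 2 — a generic line meets the surface in up to 2 points.
3. Checking where it meets the axes: it misses every integer gridline on the x-axis; the surface avoids every integer y-axis point in the box.
4. These observations pin down the coefficients.

x^2 + 2*x*y + 2*x*z + 2*y^2 - 2*z^2 + 3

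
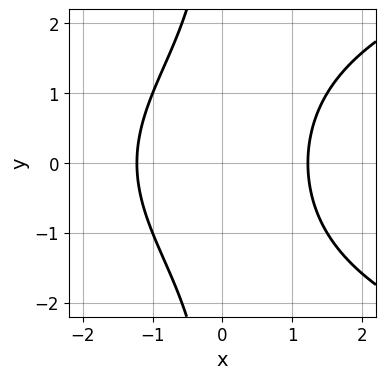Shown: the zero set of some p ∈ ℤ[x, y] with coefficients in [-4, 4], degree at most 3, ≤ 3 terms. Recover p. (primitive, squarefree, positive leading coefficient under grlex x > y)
x*y^2 - 2*x^2 + 3

1. Degree: a generic line meets the curve in up to 3 points, so deg p = 3.
2. Symmetries: it's symmetric under y → −y, forcing even powers of y.
3. Checking where it meets the axes: it misses every integer gridline on the y-axis.
4. Fitting integer coefficients to these (and the overall shape) gives p.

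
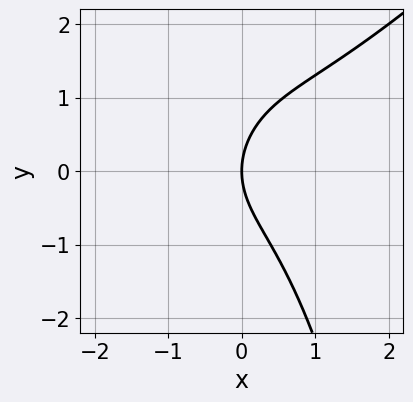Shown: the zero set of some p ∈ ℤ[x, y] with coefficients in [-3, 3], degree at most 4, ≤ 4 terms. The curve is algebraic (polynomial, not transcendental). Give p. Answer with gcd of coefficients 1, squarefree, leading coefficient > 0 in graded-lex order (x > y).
(a) Degree: no degree-2 curve has this shape, so deg p = 3.
(b) Against the integer gridlines: it meets the x-axis at x = 0 (among the integer gridlines); it crosses the y-axis at the gridline y = 0.
(c) Matching integer coefficients to the picture gives p.

x^3 - x^2*y - y^2 + 2*x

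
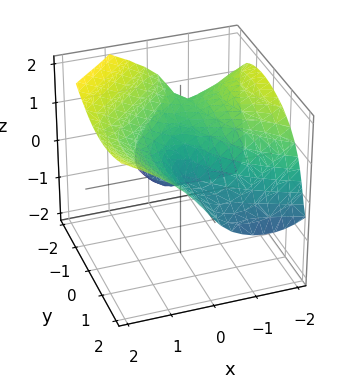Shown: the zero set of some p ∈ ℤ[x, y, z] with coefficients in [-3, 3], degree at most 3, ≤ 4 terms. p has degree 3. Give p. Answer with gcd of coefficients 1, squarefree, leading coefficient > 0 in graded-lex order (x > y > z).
(a) The degree is 3 — no degree-2 surface has this shape.
(b) Observable constraints: every point of the y-axis in the box is on the surface; it crosses the z-axis at the gridline z = 0.
(c) Assembling these constraints gives the stated polynomial.

2*x*y^2 - 3*z^3 + 3*x^2 - 3*y*z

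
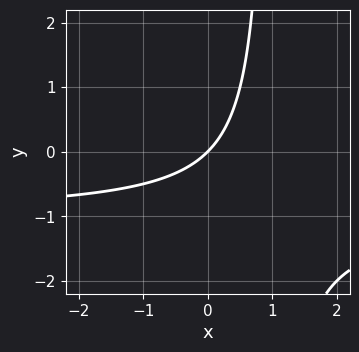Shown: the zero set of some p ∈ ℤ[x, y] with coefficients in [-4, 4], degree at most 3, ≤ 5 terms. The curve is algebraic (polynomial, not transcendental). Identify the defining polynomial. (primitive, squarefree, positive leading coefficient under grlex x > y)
(a) Degree: the shape is more complex than any degree-1 curve, so deg p = 2.
(b) Observable constraints: it crosses the x-axis at the gridline x = 0; it meets the y-axis at y = 0 (among the integer gridlines).
(c) Together with the visible shape, these determine p as stated.

x*y + x - y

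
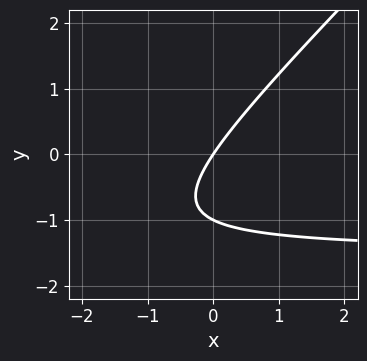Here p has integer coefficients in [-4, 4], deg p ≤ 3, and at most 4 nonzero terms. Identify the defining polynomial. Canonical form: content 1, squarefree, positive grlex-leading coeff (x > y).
2*x*y - 2*y^2 + 3*x - 2*y

1. The degree is 2 — a generic line meets the curve in up to 2 points.
2. From the visible intercepts: it crosses the x-axis at the gridline x = 0; the y-axis gridline crossings are at y ∈ {-1, 0}.
3. Solving for integer coefficients yields p as stated.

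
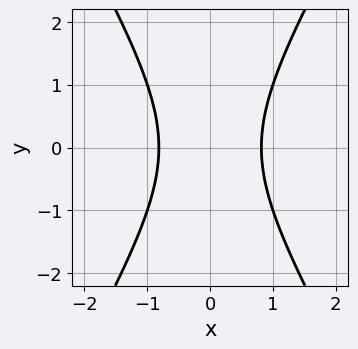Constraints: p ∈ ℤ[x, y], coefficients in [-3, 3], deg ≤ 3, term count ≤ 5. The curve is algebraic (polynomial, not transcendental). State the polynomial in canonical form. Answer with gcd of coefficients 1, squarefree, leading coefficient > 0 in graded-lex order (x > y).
(a) Degree: a generic line meets the curve in up to 2 points, so deg p = 2.
(b) Symmetries: mirror symmetry x ↦ −x ⇒ only even powers of x; the y ↦ −y reflection is a symmetry, so y appears only in even powers.
(c) Checking where it meets the axes: it misses every integer gridline on the y-axis.
(d) Fitting integer coefficients to these (and the overall shape) gives p.

3*x^2 - y^2 - 2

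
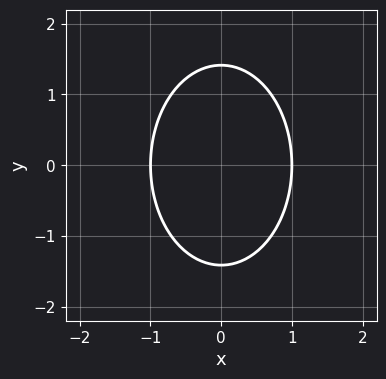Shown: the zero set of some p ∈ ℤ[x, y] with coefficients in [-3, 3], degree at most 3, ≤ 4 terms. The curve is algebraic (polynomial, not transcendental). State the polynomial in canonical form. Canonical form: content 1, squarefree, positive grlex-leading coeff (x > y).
2*x^2 + y^2 - 2

(a) The degree is 2 — no degree-1 curve has this shape.
(b) Symmetries: mirror symmetry y ↦ −y ⇒ only even powers of y; it's symmetric under x → −x, forcing even powers of x.
(c) Observable constraints: the x-axis gridline crossings are at x ∈ {-1, 1}.
(d) The integer polynomial consistent with all of this is the stated p.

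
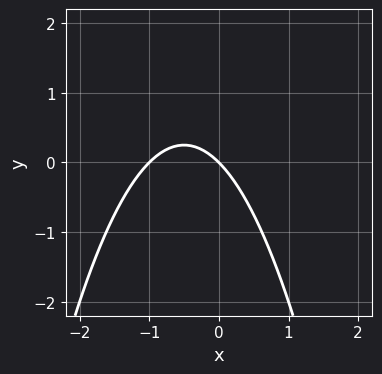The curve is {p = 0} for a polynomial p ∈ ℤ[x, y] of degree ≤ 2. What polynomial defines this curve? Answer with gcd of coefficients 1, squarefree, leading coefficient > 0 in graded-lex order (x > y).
x^2 + x + y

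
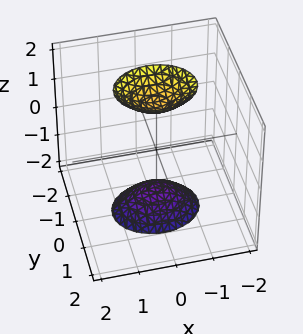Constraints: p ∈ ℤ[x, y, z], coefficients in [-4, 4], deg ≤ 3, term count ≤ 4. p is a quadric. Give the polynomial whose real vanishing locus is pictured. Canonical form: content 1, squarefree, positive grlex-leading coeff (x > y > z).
2*x^2 + 3*y^2 - z^2 + 2

(a) There are 2 components. Treating them together as one polynomial.
(b) The degree is 2 — two sheets facing apart; a quadric.
(c) Symmetries: mirror symmetry x ↦ −x ⇒ only even powers of x; mirror symmetry y ↦ −y ⇒ only even powers of y; the z ↦ −z reflection is a symmetry, so z appears only in even powers.
(d) From the visible intercepts: it misses every integer gridline on the y-axis; no x-intercept at any integer in the box.
(e) Putting this together gives p.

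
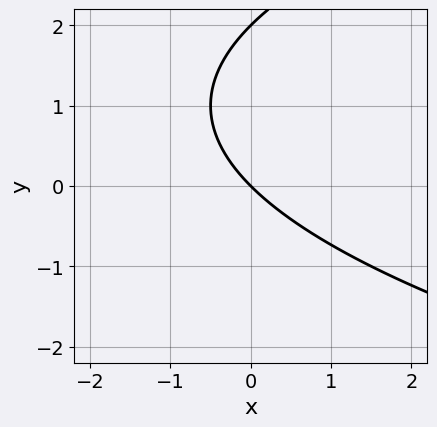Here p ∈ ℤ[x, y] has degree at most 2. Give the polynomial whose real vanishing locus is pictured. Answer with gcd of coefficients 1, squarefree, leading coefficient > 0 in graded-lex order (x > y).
y^2 - 2*x - 2*y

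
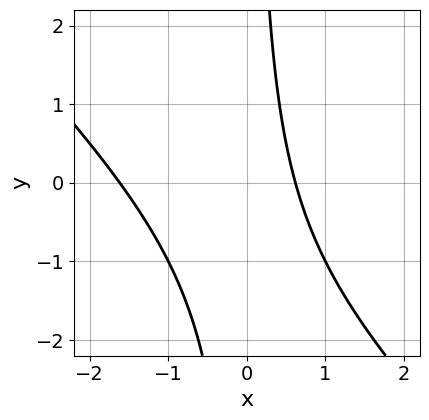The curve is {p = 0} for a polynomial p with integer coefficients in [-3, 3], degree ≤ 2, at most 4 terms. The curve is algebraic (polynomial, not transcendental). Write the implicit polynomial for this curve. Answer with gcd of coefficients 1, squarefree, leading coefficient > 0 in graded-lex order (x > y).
x^2 + x*y + x - 1

First, degree: a generic line meets the curve in up to 2 points, so deg p = 2.
Next, against the integer gridlines: it misses every integer gridline on the y-axis.
Finally, together with the visible shape, these determine p as stated.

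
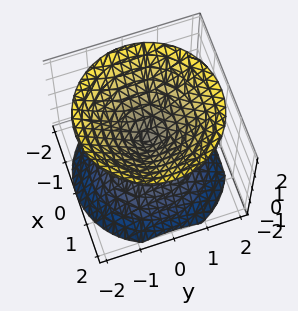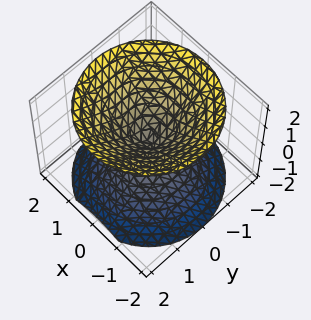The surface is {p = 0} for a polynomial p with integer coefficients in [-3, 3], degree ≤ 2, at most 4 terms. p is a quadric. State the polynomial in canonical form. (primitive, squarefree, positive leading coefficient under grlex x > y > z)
There are 2 components. They look like related sheets of one shape, so recover p as a whole.
Degree: two nappes meeting at a single point; a quadric, so deg p = 2.
Symmetries: mirror symmetry z ↦ −z ⇒ only even powers of z; every cross-section ⟂ z is a circle, so x, y appear only via x² + y².
From the visible intercepts: it meets the z-axis at z = 0 (among the integer gridlines); a circular section at z = -1 has radius exactly 1; it meets the y-axis at y = 0 (among the integer gridlines); it crosses the x-axis at the gridline x = 0.
These observations pin down the coefficients.

x^2 + y^2 - z^2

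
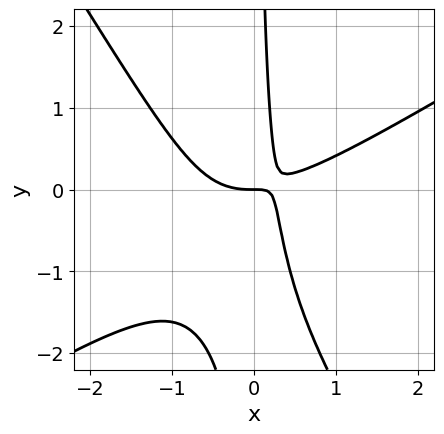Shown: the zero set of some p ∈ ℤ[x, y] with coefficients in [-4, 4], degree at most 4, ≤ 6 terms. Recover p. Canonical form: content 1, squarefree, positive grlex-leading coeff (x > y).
First, deg p = 3.
Then, observable constraints: one y-axis crossing is at y = 0; it crosses the x-axis at the gridline x = 0.
Finally, solving for integer coefficients yields p as stated.

2*x^3 - 2*x^2*y - 2*x*y^2 - 3*x*y + y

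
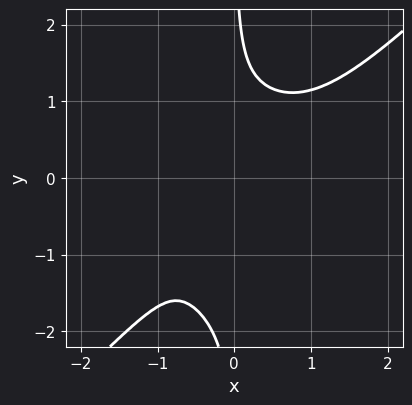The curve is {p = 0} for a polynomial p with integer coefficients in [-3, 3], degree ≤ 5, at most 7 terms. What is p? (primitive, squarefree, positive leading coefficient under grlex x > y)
1. The degree is 4 — a generic line meets the curve in up to 4 points.
2. From the axis intercepts and sections: it misses every integer gridline on the x-axis; it misses every integer gridline on the y-axis.
3. Together with the visible shape, these determine p as stated.

2*x^4 - 2*x*y^3 - 3*x*y^2 + 3*x + 2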